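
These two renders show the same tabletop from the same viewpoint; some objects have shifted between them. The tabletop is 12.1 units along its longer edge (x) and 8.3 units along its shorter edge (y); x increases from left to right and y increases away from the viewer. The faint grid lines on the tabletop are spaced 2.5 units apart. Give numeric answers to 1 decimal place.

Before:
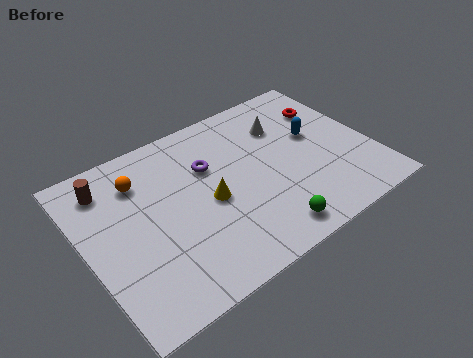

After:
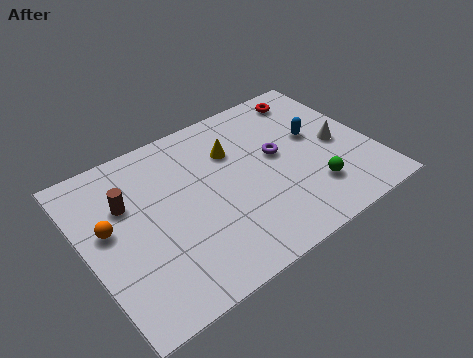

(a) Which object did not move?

the blue capsule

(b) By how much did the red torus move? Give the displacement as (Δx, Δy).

(-0.6, 1.1)

The red torus was at about (10.8, 6.0) and moved to about (10.2, 7.1).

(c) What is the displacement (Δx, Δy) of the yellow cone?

(1.4, 2.0)

The yellow cone was at about (5.1, 3.8) and moved to about (6.5, 5.8).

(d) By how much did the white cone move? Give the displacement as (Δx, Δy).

(1.9, -2.1)

The white cone was at about (8.8, 6.0) and moved to about (10.7, 3.9).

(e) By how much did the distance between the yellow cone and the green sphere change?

+1.3

They were about 3.3 units apart before and 4.6 after — 1.3 units further apart.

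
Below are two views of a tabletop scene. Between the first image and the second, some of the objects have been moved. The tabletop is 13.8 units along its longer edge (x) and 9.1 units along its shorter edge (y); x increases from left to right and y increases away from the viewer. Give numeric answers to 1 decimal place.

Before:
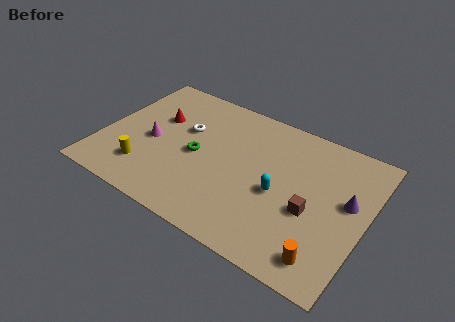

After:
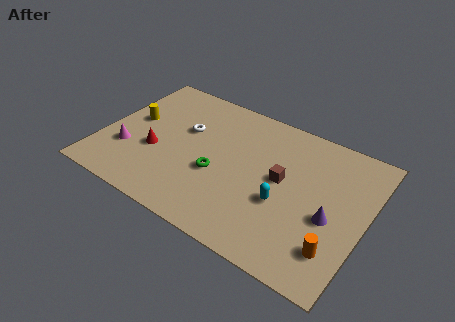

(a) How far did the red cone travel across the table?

2.3

From (2.6, 5.8) to (2.9, 3.5), the red cone covered √(0.3² + 2.3²) ≈ 2.3 units.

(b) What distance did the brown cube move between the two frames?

2.1

From (11.1, 3.7) to (9.4, 4.9), the brown cube covered √(1.7² + 1.2²) ≈ 2.1 units.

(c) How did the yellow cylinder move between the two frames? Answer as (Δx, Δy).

(-1.2, 3.0)

From the two frames, the yellow cylinder sits at roughly (2.6, 2.1) before and (1.4, 5.1) after.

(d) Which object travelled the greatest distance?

the yellow cylinder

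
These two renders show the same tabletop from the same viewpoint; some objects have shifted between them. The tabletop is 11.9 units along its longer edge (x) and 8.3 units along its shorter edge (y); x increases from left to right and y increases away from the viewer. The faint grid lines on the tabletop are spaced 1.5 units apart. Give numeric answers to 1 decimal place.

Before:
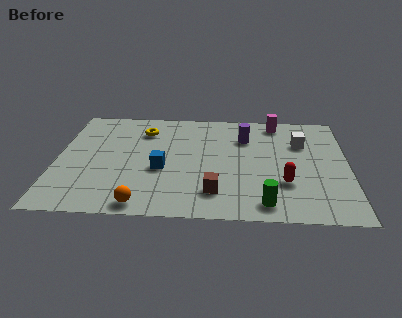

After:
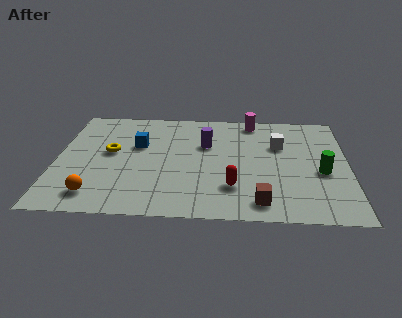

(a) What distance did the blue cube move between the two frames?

2.1

The blue cube was near (4.3, 3.4) before and (3.3, 5.2) after, so it travelled √(1.0² + 1.8²) ≈ 2.1 units.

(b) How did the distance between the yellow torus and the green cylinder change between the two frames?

+1.4

Before: roughly 7.3 units apart; after: 8.7. That's 1.4 units further apart.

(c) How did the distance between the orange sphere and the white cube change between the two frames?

+0.4

They were about 8.1 units apart before and 8.5 after — 0.4 units further apart.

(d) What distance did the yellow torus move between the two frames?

2.2

From (3.5, 6.4) to (2.2, 4.6), the yellow torus covered √(1.3² + 1.8²) ≈ 2.2 units.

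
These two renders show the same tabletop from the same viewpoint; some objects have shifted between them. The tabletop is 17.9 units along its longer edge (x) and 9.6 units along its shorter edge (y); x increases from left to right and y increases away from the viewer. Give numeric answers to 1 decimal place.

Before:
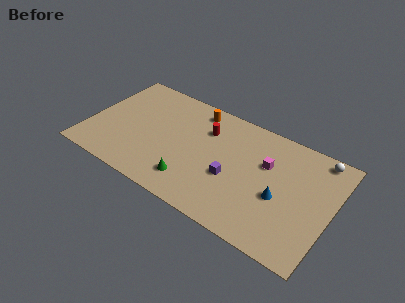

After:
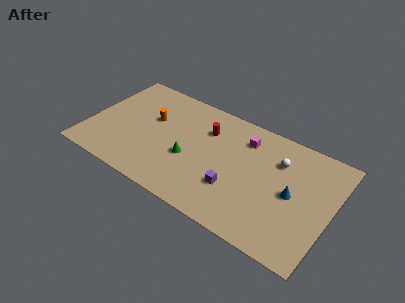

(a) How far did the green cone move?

1.9

The green cone was near (8.1, 2.0) before and (7.6, 3.8) after, so it travelled √(0.5² + 1.8²) ≈ 1.9 units.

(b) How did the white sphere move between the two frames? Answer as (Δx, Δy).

(-2.7, -1.7)

The white sphere started near (16.5, 8.6) and ended near (13.8, 6.9).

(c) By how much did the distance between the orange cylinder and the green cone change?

-2.5

Before: roughly 6.3 units apart; after: 3.8. That's 2.5 units closer together.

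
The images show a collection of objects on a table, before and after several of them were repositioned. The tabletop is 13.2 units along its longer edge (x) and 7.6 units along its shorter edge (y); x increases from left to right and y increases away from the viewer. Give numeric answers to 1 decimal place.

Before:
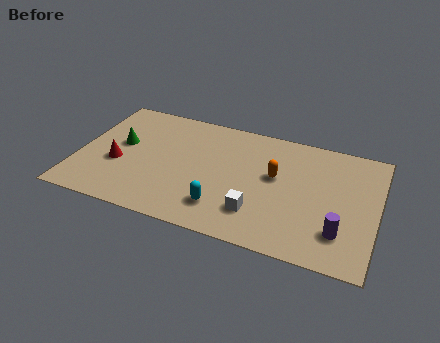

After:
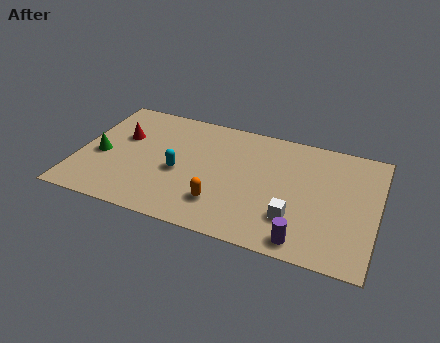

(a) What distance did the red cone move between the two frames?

1.8

From (1.8, 3.0) to (1.8, 4.8), the red cone covered √(0.0² + 1.8²) ≈ 1.8 units.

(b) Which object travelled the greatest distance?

the orange capsule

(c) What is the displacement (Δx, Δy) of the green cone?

(-0.8, -1.0)

The green cone was at about (1.8, 4.3) and moved to about (1.0, 3.3).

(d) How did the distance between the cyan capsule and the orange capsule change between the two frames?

-1.0

Before: roughly 3.4 units apart; after: 2.4. That's 1.0 units closer together.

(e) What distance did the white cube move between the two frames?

1.6

The white cube moved from about (8.1, 1.9) to (9.7, 2.1), a distance of √(1.6² + 0.2²) ≈ 1.6.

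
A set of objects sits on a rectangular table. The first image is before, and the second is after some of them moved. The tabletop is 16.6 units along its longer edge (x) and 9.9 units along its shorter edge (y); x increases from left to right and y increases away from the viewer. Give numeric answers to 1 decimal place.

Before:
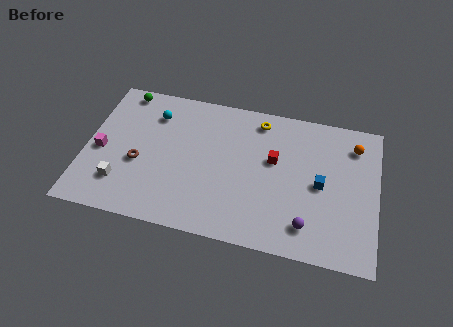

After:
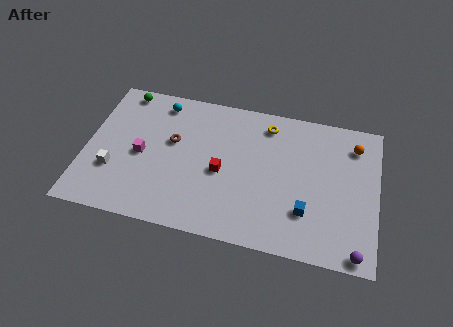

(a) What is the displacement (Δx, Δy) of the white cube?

(-0.5, 0.8)

The white cube started near (2.2, 2.4) and ended near (1.7, 3.2).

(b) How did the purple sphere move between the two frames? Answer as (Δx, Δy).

(2.8, -1.1)

The purple sphere started near (12.8, 1.9) and ended near (15.6, 0.8).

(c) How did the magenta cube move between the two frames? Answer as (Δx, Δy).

(2.3, 0.2)

From the two frames, the magenta cube sits at roughly (0.9, 4.4) before and (3.2, 4.6) after.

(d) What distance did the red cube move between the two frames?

3.3

The red cube moved from about (10.7, 5.9) to (7.8, 4.4), a distance of √(2.9² + 1.5²) ≈ 3.3.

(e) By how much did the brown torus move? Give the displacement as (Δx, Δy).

(1.8, 1.9)

The brown torus started near (3.1, 4.0) and ended near (4.9, 5.9).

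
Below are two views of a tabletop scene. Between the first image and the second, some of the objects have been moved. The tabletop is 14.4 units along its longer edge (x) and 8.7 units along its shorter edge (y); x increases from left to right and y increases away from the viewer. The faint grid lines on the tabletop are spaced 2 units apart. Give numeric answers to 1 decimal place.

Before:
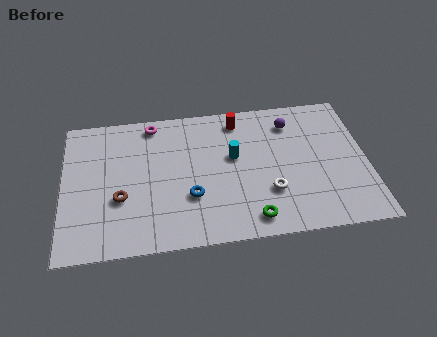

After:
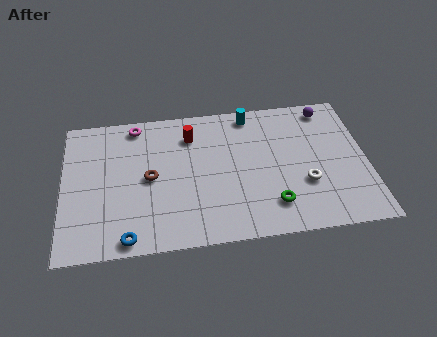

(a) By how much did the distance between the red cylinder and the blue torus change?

+1.6

Before: roughly 5.1 units apart; after: 6.7. That's 1.6 units further apart.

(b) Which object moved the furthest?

the blue torus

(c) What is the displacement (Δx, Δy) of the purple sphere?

(1.8, 0.7)

From the two frames, the purple sphere sits at roughly (10.9, 6.9) before and (12.7, 7.6) after.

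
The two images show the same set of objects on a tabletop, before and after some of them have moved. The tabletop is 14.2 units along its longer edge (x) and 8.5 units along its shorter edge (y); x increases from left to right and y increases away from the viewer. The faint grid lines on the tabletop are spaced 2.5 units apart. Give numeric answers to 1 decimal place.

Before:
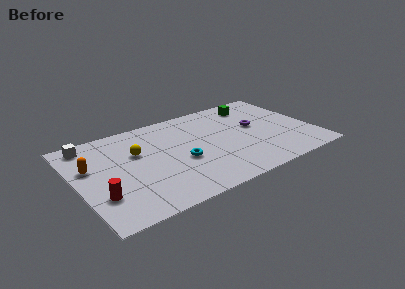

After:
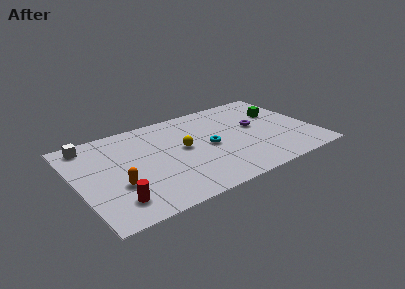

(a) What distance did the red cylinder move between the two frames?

1.1

The red cylinder moved from about (1.1, 2.5) to (1.9, 1.7), a distance of √(0.8² + 0.8²) ≈ 1.1.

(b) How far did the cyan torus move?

1.9

The cyan torus moved from about (6.1, 3.5) to (7.9, 4.1), a distance of √(1.8² + 0.6²) ≈ 1.9.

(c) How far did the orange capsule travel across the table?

2.6

The orange capsule moved from about (0.9, 5.3) to (2.2, 3.0), a distance of √(1.3² + 2.3²) ≈ 2.6.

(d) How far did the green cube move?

1.9

From (11.2, 7.0) to (12.5, 5.6), the green cube covered √(1.3² + 1.4²) ≈ 1.9 units.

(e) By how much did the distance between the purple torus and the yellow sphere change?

-2.7

The distance was about 7.2 in the first image and 4.5 in the second, so they moved 2.7 units closer together.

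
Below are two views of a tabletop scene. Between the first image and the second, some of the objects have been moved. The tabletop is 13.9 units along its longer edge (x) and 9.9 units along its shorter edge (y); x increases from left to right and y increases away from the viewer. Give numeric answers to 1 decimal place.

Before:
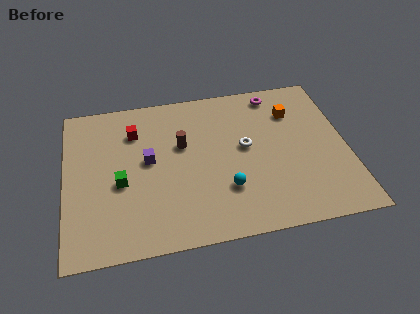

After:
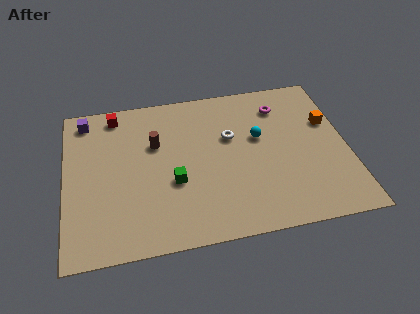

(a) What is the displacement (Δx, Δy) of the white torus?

(-0.7, 0.8)

From the two frames, the white torus sits at roughly (8.9, 5.4) before and (8.2, 6.2) after.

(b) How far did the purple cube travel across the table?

4.4

From (4.1, 5.4) to (1.1, 8.6), the purple cube covered √(3.0² + 3.2²) ≈ 4.4 units.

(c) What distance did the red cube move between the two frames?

1.6

The red cube was near (3.5, 7.4) before and (2.6, 8.7) after, so it travelled √(0.9² + 1.3²) ≈ 1.6 units.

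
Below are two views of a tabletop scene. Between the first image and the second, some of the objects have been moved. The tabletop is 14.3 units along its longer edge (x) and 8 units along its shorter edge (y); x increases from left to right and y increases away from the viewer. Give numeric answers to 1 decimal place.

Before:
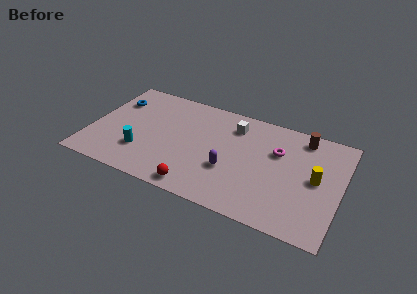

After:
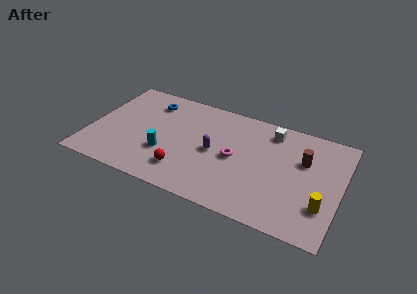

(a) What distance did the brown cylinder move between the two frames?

1.7

From (11.9, 6.9) to (12.1, 5.2), the brown cylinder covered √(0.2² + 1.7²) ≈ 1.7 units.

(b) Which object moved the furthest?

the magenta torus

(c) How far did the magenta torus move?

2.7

The magenta torus was near (10.6, 5.3) before and (8.3, 3.9) after, so it travelled √(2.3² + 1.4²) ≈ 2.7 units.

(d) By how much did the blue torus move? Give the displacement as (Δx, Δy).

(2.0, 0.6)

The blue torus was at about (1.1, 5.8) and moved to about (3.1, 6.4).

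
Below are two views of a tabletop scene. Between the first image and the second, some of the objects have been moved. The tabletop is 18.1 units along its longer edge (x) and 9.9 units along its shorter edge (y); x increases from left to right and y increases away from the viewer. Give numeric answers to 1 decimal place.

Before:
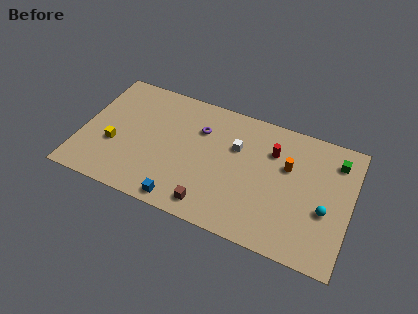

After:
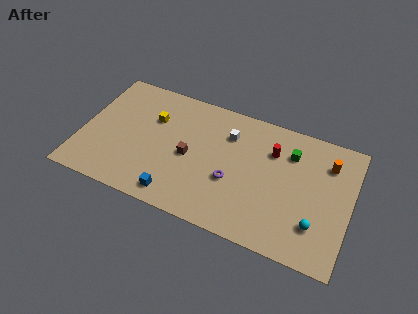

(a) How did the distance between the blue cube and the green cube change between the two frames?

-2.5

They were about 11.9 units apart before and 9.4 after — 2.5 units closer together.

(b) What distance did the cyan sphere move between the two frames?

1.4

The cyan sphere moved from about (16.5, 3.9) to (16.0, 2.6), a distance of √(0.5² + 1.3²) ≈ 1.4.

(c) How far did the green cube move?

3.0

The green cube was near (16.9, 7.9) before and (13.9, 7.4) after, so it travelled √(3.0² + 0.5²) ≈ 3.0 units.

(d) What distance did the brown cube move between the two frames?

3.7

The brown cube was near (9.1, 1.4) before and (7.3, 4.6) after, so it travelled √(1.8² + 3.2²) ≈ 3.7 units.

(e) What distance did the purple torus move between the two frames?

4.1

The purple torus was near (7.8, 7.0) before and (10.3, 3.8) after, so it travelled √(2.5² + 3.2²) ≈ 4.1 units.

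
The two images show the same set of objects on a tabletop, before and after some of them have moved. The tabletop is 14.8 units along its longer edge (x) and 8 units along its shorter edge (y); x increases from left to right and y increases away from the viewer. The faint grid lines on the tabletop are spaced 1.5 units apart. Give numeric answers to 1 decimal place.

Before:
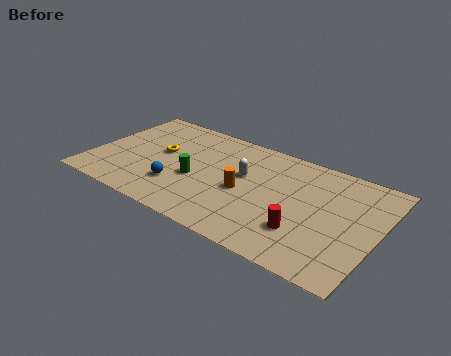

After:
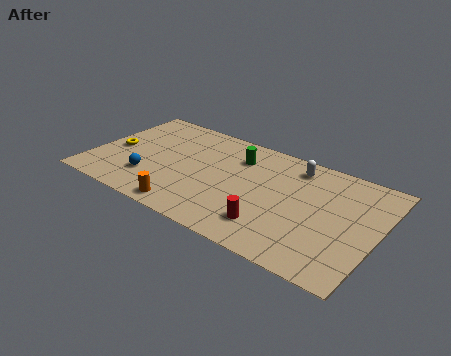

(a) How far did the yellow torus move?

2.4

The yellow torus moved from about (3.4, 4.5) to (1.1, 3.7), a distance of √(2.3² + 0.8²) ≈ 2.4.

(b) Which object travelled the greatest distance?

the orange cylinder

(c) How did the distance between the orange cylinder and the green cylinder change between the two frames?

+2.9

The distance was about 2.5 in the first image and 5.4 in the second, so they moved 2.9 units further apart.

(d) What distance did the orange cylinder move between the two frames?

3.7

The orange cylinder was near (8.0, 3.6) before and (5.5, 0.9) after, so it travelled √(2.5² + 2.7²) ≈ 3.7 units.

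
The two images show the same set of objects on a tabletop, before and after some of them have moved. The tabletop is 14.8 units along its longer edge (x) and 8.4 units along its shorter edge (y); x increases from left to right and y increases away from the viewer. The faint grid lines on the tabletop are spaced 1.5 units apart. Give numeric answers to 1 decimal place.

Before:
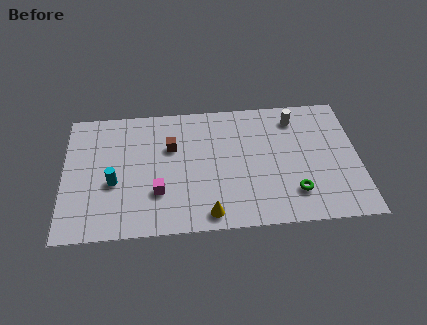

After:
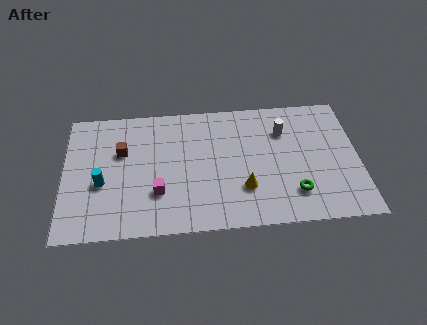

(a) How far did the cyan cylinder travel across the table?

0.6

From (2.5, 3.4) to (1.9, 3.4), the cyan cylinder covered √(0.6² + 0.0²) ≈ 0.6 units.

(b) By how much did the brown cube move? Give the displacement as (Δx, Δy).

(-2.5, -0.1)

From the two frames, the brown cube sits at roughly (5.4, 5.5) before and (2.9, 5.4) after.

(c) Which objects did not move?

the magenta cube and the green torus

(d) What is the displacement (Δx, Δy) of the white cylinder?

(-0.6, -0.8)

From the two frames, the white cylinder sits at roughly (11.7, 6.9) before and (11.1, 6.1) after.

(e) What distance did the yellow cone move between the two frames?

2.3

From (7.2, 1.0) to (9.0, 2.5), the yellow cone covered √(1.8² + 1.5²) ≈ 2.3 units.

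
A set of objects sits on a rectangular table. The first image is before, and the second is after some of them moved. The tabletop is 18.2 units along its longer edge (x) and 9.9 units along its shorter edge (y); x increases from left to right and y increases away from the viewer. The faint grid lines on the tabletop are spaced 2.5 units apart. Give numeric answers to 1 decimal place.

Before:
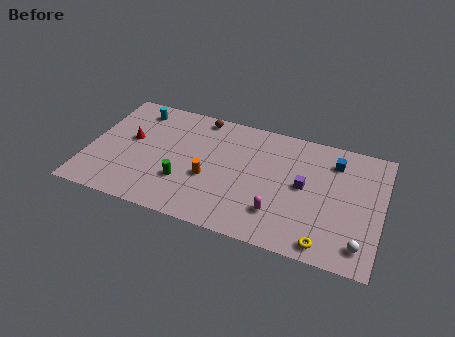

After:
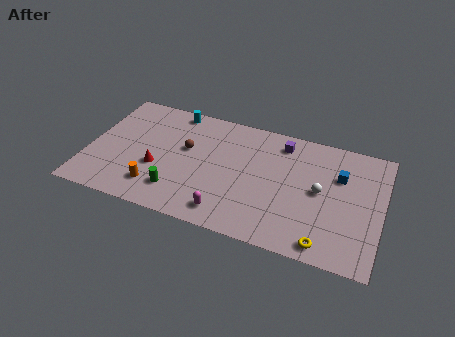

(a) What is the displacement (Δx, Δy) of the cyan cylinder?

(2.3, 0.6)

The cyan cylinder was at about (2.6, 8.3) and moved to about (4.9, 8.9).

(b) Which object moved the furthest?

the white sphere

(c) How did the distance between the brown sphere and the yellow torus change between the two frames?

-1.3

The distance was about 11.5 in the first image and 10.2 in the second, so they moved 1.3 units closer together.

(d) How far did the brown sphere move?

3.1

The brown sphere moved from about (6.6, 8.9) to (6.0, 5.9), a distance of √(0.6² + 3.0²) ≈ 3.1.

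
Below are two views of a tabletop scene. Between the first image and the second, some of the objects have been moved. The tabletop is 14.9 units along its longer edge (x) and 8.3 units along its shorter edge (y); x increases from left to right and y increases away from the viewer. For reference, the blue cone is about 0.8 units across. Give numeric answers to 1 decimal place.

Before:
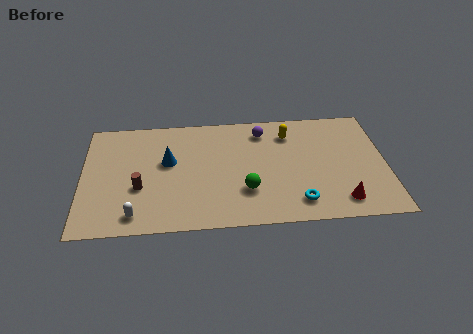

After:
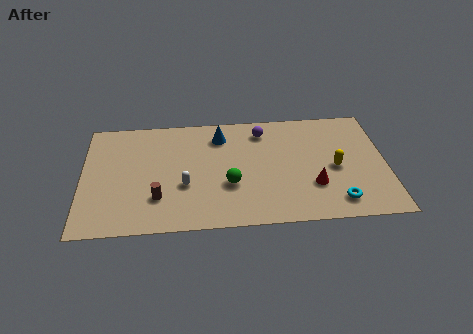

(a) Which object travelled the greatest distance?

the yellow capsule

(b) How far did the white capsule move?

3.1

The white capsule was near (2.6, 1.2) before and (5.0, 3.1) after, so it travelled √(2.4² + 1.9²) ≈ 3.1 units.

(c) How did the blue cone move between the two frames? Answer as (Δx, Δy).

(2.6, 1.7)

The blue cone was at about (4.2, 4.9) and moved to about (6.8, 6.6).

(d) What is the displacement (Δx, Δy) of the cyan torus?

(1.9, -0.1)

The cyan torus started near (10.5, 1.5) and ended near (12.4, 1.4).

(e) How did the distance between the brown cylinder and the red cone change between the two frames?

-2.3

Before: roughly 9.9 units apart; after: 7.6. That's 2.3 units closer together.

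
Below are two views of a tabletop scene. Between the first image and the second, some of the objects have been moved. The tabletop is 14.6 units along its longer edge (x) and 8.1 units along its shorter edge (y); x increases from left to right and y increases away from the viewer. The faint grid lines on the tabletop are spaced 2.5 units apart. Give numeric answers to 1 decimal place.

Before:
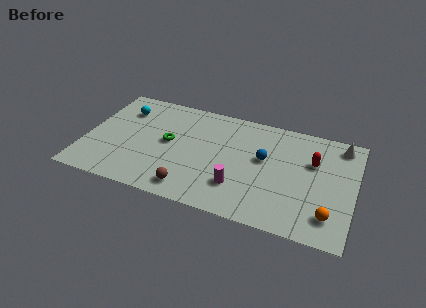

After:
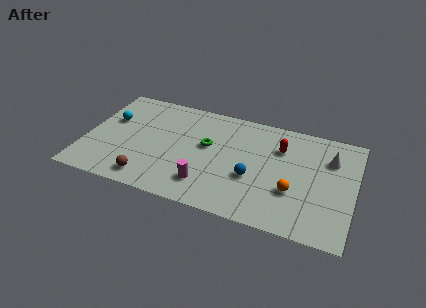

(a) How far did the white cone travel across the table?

1.3

The white cone was near (13.7, 7.0) before and (13.2, 5.8) after, so it travelled √(0.5² + 1.2²) ≈ 1.3 units.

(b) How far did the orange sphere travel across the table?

2.3

The orange sphere was near (13.4, 1.7) before and (11.4, 2.8) after, so it travelled √(2.0² + 1.1²) ≈ 2.3 units.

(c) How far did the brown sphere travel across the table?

2.3

The brown sphere moved from about (6.0, 1.2) to (3.7, 1.2), a distance of √(2.3² + 0.0²) ≈ 2.3.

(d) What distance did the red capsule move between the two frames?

1.9

The red capsule was near (12.3, 5.3) before and (10.5, 5.8) after, so it travelled √(1.8² + 0.5²) ≈ 1.9 units.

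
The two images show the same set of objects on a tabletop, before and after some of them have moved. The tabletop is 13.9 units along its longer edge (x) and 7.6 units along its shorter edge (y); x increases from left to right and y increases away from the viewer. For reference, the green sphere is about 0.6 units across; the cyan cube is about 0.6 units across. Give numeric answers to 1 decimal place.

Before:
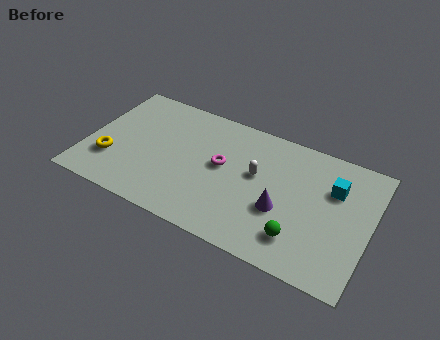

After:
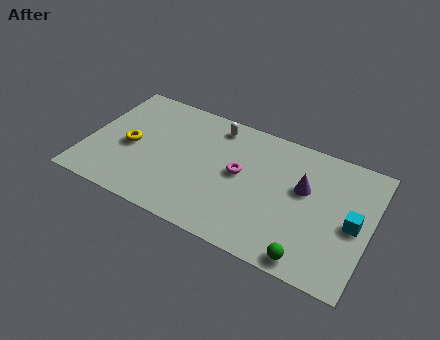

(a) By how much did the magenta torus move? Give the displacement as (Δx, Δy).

(0.9, -0.1)

The magenta torus started near (6.6, 4.2) and ended near (7.5, 4.1).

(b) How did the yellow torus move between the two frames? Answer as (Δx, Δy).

(0.8, 1.2)

From the two frames, the yellow torus sits at roughly (1.3, 2.3) before and (2.1, 3.5) after.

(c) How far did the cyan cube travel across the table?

1.9

The cyan cube moved from about (12.0, 5.2) to (13.1, 3.6), a distance of √(1.1² + 1.6²) ≈ 1.9.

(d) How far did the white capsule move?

3.1

The white capsule moved from about (8.3, 4.4) to (6.0, 6.5), a distance of √(2.3² + 2.1²) ≈ 3.1.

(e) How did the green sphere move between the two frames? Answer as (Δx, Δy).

(0.6, -0.9)

The green sphere was at about (10.7, 1.7) and moved to about (11.3, 0.8).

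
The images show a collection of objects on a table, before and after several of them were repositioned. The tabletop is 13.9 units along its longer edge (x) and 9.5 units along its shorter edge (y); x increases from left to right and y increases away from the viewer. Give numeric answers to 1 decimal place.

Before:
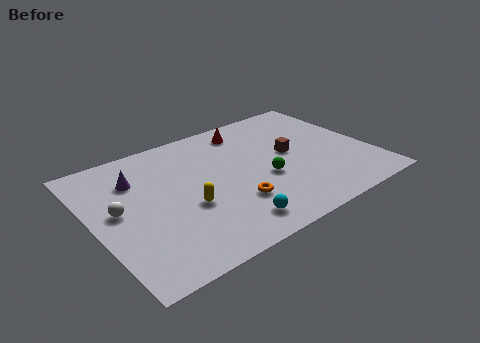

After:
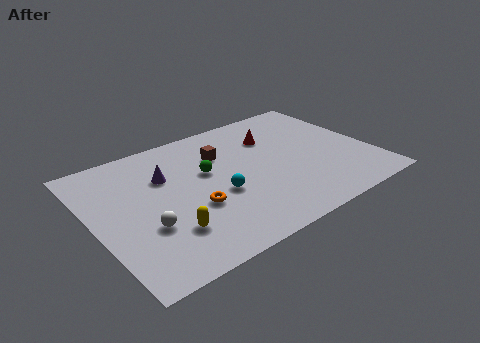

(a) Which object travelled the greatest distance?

the brown cube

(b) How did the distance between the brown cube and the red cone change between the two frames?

-0.7

They were about 3.4 units apart before and 2.7 after — 0.7 units closer together.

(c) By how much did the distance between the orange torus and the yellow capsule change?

-0.6

The distance was about 2.4 in the first image and 1.8 in the second, so they moved 0.6 units closer together.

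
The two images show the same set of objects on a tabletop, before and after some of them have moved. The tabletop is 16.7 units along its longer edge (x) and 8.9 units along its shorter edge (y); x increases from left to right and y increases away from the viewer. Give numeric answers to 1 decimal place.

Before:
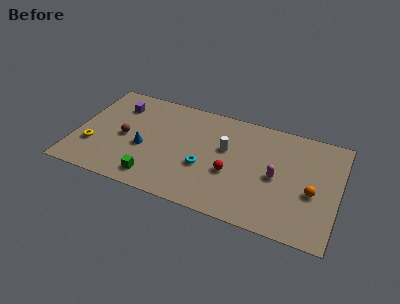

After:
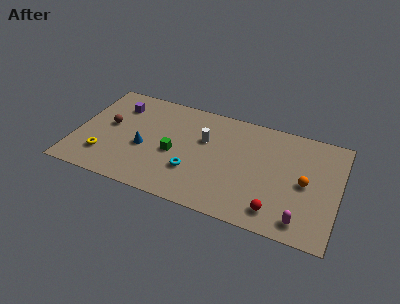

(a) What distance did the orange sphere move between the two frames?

0.8

The orange sphere moved from about (15.1, 3.7) to (14.6, 4.3), a distance of √(0.5² + 0.6²) ≈ 0.8.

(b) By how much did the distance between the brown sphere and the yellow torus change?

+0.3

They were about 2.4 units apart before and 2.7 after — 0.3 units further apart.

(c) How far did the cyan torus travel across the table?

0.9

From (8.3, 3.4) to (7.6, 2.8), the cyan torus covered √(0.7² + 0.6²) ≈ 0.9 units.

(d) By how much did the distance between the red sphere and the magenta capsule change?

-1.3

They were about 2.9 units apart before and 1.6 after — 1.3 units closer together.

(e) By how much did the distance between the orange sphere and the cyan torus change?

+0.4

Before: roughly 6.8 units apart; after: 7.2. That's 0.4 units further apart.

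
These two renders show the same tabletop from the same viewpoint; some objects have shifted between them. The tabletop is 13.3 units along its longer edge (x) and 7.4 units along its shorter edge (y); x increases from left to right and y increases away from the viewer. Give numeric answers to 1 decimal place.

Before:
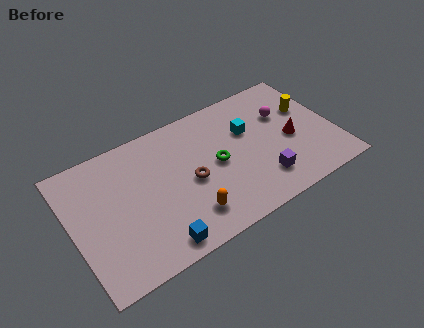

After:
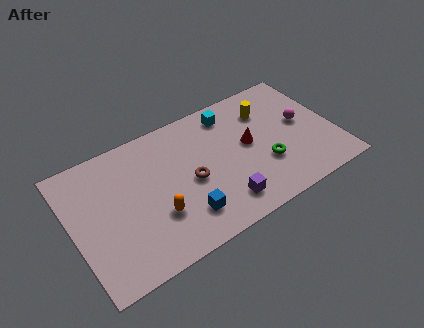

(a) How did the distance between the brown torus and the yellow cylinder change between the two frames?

-1.6

Before: roughly 6.4 units apart; after: 4.8. That's 1.6 units closer together.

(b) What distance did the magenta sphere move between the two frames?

1.2

The magenta sphere was near (11.0, 4.9) before and (11.8, 4.0) after, so it travelled √(0.8² + 0.9²) ≈ 1.2 units.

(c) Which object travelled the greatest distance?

the green torus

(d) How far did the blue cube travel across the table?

1.7

The blue cube moved from about (3.8, 0.9) to (5.3, 1.7), a distance of √(1.5² + 0.8²) ≈ 1.7.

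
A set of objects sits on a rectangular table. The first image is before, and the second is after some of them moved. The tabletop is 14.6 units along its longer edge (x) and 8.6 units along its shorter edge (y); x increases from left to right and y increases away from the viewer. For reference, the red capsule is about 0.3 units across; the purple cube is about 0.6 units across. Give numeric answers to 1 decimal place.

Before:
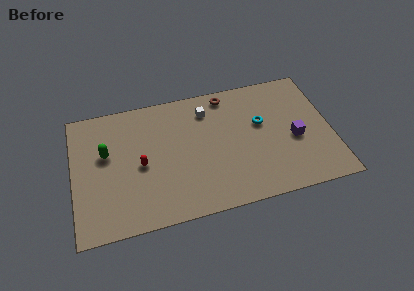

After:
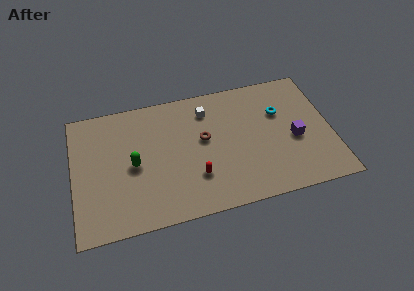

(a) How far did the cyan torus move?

1.2

From (10.7, 5.2) to (11.8, 5.7), the cyan torus covered √(1.1² + 0.5²) ≈ 1.2 units.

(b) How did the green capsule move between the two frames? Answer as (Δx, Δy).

(1.5, -1.1)

The green capsule started near (1.9, 5.2) and ended near (3.4, 4.1).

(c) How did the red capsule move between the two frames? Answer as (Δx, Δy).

(3.0, -1.5)

The red capsule started near (3.8, 4.0) and ended near (6.8, 2.5).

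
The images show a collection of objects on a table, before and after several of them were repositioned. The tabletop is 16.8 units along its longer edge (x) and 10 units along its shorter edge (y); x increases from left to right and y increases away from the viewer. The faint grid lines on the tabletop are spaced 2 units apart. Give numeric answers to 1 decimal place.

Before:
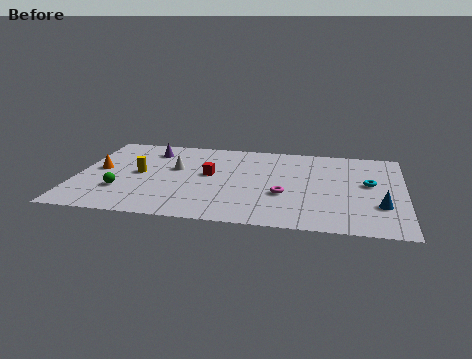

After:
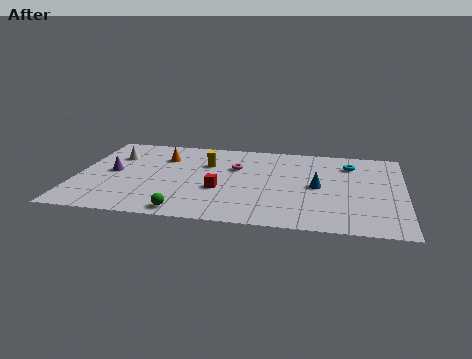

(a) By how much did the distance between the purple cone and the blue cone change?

-2.4

The distance was about 13.0 in the first image and 10.6 in the second, so they moved 2.4 units closer together.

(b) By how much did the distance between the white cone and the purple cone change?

-0.4

Before: roughly 2.4 units apart; after: 2.0. That's 0.4 units closer together.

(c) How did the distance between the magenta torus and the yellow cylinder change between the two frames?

-6.1

Before: roughly 7.6 units apart; after: 1.5. That's 6.1 units closer together.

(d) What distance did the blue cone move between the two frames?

3.7

From (15.6, 3.1) to (12.4, 4.9), the blue cone covered √(3.2² + 1.8²) ≈ 3.7 units.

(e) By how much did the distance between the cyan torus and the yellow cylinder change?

-4.3

The distance was about 11.8 in the first image and 7.5 in the second, so they moved 4.3 units closer together.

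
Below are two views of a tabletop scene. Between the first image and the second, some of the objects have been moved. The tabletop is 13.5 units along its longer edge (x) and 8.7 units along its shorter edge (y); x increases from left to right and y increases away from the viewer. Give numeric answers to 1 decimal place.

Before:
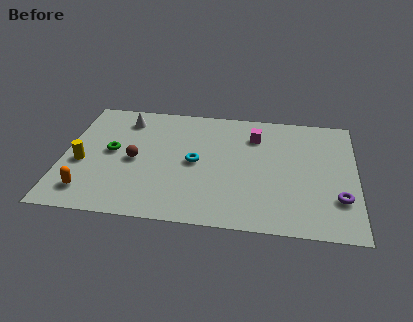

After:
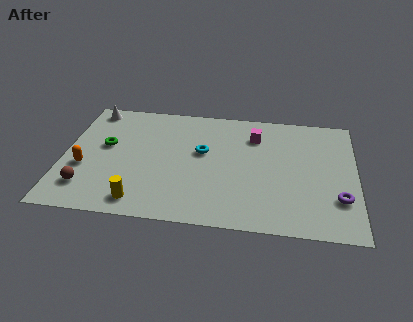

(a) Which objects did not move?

the magenta cube and the purple torus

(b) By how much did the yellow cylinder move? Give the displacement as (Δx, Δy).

(2.8, -2.4)

The yellow cylinder was at about (0.9, 3.6) and moved to about (3.7, 1.2).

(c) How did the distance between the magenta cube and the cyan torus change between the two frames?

-0.7

The distance was about 3.5 in the first image and 2.8 in the second, so they moved 0.7 units closer together.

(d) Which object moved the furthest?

the yellow cylinder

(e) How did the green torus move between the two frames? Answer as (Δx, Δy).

(-0.3, 0.4)

The green torus was at about (2.2, 4.6) and moved to about (1.9, 5.0).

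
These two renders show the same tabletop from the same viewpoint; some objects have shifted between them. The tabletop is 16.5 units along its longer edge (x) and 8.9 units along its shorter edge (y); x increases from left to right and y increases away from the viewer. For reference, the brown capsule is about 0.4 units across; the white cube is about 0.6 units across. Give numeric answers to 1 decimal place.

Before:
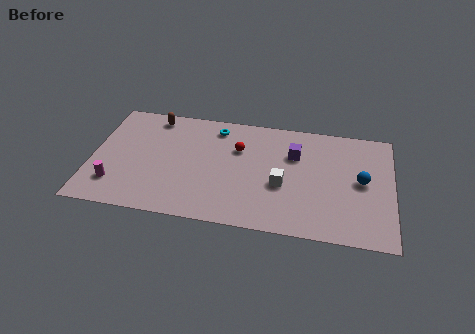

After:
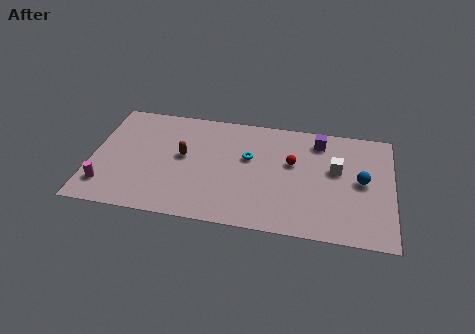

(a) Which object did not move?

the blue sphere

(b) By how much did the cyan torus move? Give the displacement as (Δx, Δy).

(1.9, -2.1)

The cyan torus was at about (6.7, 7.5) and moved to about (8.6, 5.4).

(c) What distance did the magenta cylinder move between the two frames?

0.5

The magenta cylinder moved from about (1.4, 2.1) to (0.9, 1.9), a distance of √(0.5² + 0.2²) ≈ 0.5.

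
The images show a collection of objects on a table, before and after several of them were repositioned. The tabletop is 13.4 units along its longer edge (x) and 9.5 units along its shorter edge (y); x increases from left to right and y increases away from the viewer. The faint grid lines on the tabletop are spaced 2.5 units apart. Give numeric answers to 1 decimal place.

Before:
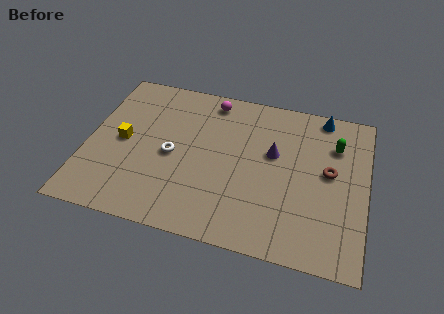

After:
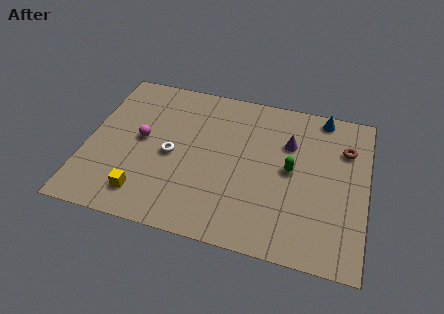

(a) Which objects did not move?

the white torus and the blue cone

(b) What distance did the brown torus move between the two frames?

1.7

The brown torus was near (11.6, 5.2) before and (12.3, 6.8) after, so it travelled √(0.7² + 1.6²) ≈ 1.7 units.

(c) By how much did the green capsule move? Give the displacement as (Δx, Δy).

(-2.0, -2.0)

From the two frames, the green capsule sits at roughly (11.8, 6.9) before and (9.8, 4.9) after.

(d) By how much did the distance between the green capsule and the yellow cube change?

-2.8

Before: roughly 10.3 units apart; after: 7.5. That's 2.8 units closer together.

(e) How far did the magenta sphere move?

4.5

The magenta sphere moved from about (5.7, 8.3) to (2.6, 5.0), a distance of √(3.1² + 3.3²) ≈ 4.5.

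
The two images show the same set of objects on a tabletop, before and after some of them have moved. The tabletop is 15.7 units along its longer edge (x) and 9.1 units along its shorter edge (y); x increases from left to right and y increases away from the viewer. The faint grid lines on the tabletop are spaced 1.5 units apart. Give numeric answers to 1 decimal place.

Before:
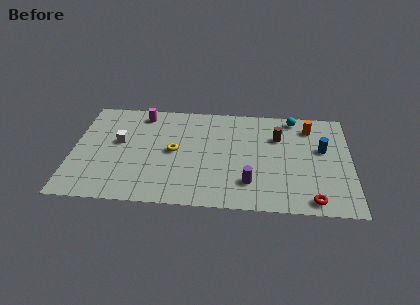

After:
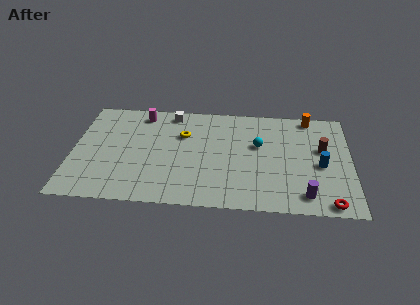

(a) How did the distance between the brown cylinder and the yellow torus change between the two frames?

+1.8

Before: roughly 6.1 units apart; after: 7.9. That's 1.8 units further apart.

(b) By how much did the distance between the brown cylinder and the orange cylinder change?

+0.8

They were about 2.1 units apart before and 2.9 after — 0.8 units further apart.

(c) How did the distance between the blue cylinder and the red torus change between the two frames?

-1.2

Before: roughly 4.4 units apart; after: 3.2. That's 1.2 units closer together.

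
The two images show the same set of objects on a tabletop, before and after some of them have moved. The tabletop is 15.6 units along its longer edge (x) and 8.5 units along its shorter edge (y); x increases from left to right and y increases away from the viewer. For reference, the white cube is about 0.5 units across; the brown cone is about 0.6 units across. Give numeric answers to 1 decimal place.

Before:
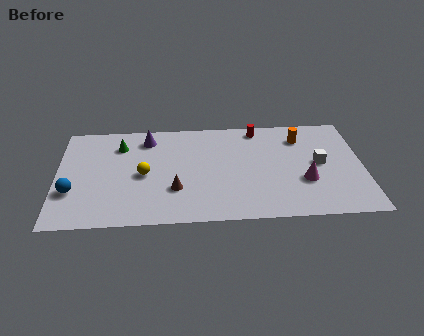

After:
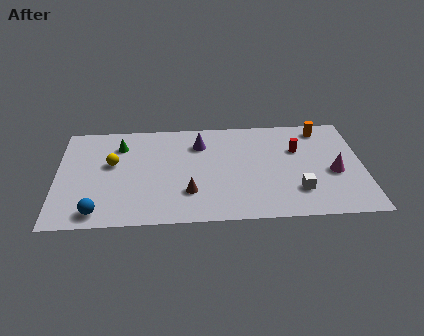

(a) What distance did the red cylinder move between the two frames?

2.8

The red cylinder moved from about (10.3, 7.5) to (12.3, 5.6), a distance of √(2.0² + 1.9²) ≈ 2.8.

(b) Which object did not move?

the green cone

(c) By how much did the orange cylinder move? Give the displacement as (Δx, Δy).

(1.1, 0.7)

The orange cylinder started near (12.5, 6.6) and ended near (13.6, 7.3).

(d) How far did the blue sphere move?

2.1

The blue sphere was near (0.8, 2.8) before and (2.1, 1.1) after, so it travelled √(1.3² + 1.7²) ≈ 2.1 units.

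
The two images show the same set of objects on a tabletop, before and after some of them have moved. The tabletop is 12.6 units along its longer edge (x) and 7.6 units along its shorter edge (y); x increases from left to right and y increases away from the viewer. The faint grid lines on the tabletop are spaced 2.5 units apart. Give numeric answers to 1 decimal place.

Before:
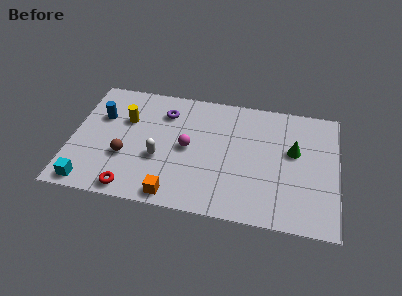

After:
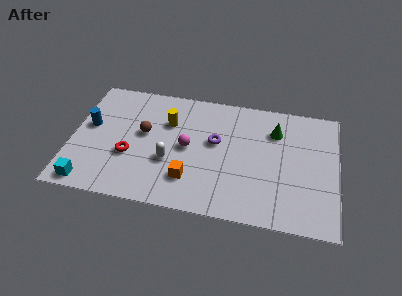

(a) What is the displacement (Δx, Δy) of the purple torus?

(2.5, -1.4)

The purple torus started near (4.3, 5.8) and ended near (6.8, 4.4).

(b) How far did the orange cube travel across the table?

1.3

The orange cube was near (5.0, 0.8) before and (5.7, 1.9) after, so it travelled √(0.7² + 1.1²) ≈ 1.3 units.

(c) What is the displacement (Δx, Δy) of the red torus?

(-0.2, 2.0)

From the two frames, the red torus sits at roughly (3.0, 0.8) before and (2.8, 2.8) after.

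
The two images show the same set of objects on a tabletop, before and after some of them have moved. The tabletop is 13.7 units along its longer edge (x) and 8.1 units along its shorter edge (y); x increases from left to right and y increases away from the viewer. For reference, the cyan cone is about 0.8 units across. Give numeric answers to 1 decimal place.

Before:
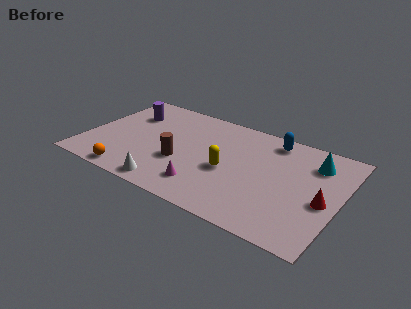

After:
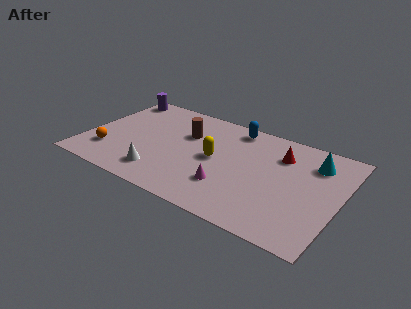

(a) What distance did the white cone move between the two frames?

0.9

The white cone was near (5.0, 0.9) before and (4.4, 1.6) after, so it travelled √(0.6² + 0.7²) ≈ 0.9 units.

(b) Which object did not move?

the cyan cone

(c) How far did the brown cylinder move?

2.4

The brown cylinder was near (5.3, 3.0) before and (5.2, 5.4) after, so it travelled √(0.1² + 2.4²) ≈ 2.4 units.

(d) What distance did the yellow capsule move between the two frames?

1.0

From (7.8, 3.5) to (7.0, 4.1), the yellow capsule covered √(0.8² + 0.6²) ≈ 1.0 units.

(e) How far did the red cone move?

3.6

The red cone moved from about (12.9, 3.5) to (10.3, 6.0), a distance of √(2.6² + 2.5²) ≈ 3.6.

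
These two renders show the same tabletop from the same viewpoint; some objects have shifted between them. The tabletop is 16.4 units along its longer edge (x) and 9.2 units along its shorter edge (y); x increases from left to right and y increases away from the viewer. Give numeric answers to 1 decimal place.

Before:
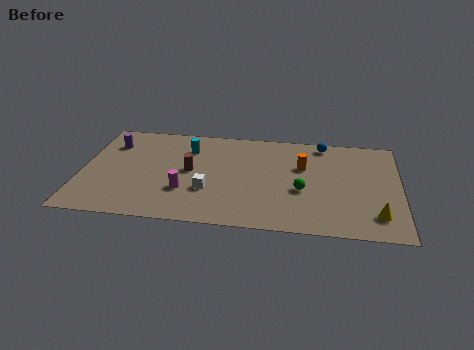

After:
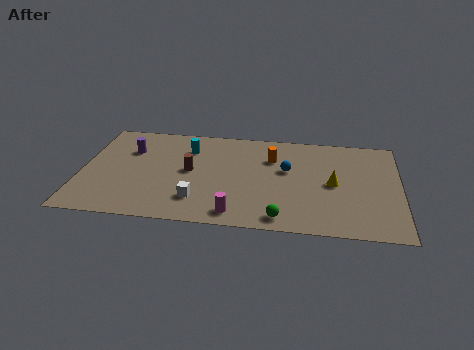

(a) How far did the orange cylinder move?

1.7

The orange cylinder moved from about (11.4, 5.9) to (9.8, 6.5), a distance of √(1.6² + 0.6²) ≈ 1.7.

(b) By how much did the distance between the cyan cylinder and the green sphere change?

+0.9

Before: roughly 6.8 units apart; after: 7.7. That's 0.9 units further apart.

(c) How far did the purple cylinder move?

1.1

From (1.4, 6.9) to (2.4, 6.4), the purple cylinder covered √(1.0² + 0.5²) ≈ 1.1 units.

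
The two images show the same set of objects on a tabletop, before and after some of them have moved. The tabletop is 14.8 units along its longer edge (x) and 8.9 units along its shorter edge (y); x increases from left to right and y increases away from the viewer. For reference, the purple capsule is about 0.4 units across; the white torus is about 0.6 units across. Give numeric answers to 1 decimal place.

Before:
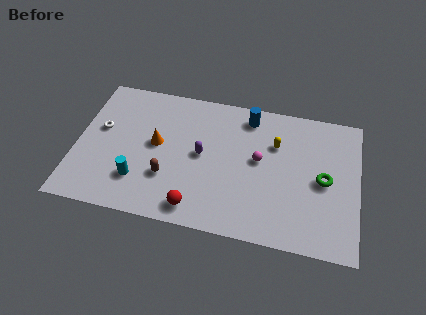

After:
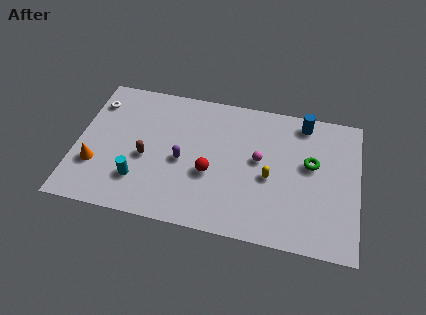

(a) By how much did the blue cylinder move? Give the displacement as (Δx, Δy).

(2.9, 0.2)

The blue cylinder was at about (8.9, 7.6) and moved to about (11.8, 7.8).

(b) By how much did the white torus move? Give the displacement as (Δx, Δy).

(-0.4, 1.7)

The white torus was at about (1.2, 5.2) and moved to about (0.8, 6.9).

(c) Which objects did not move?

the cyan cylinder and the magenta sphere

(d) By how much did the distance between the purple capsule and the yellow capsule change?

+0.5

Before: roughly 4.1 units apart; after: 4.6. That's 0.5 units further apart.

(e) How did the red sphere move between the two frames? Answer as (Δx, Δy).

(0.6, 2.3)

The red sphere was at about (6.5, 1.2) and moved to about (7.1, 3.5).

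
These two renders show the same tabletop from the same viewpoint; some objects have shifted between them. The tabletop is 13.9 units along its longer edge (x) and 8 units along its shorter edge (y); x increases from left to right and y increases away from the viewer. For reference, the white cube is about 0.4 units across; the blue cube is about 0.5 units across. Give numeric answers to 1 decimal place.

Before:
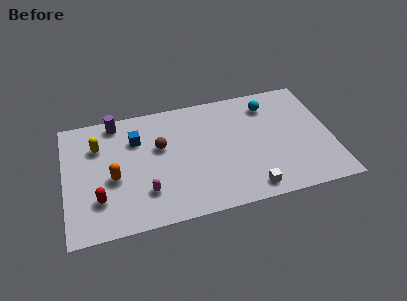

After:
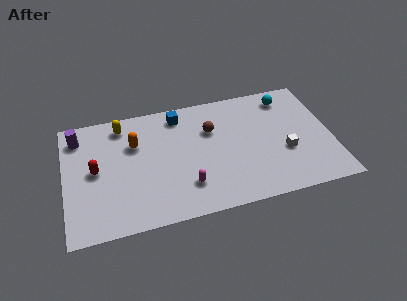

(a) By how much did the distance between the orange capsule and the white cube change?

+0.8

Before: roughly 7.3 units apart; after: 8.1. That's 0.8 units further apart.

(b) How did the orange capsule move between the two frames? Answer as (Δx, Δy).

(1.2, 2.0)

From the two frames, the orange capsule sits at roughly (2.5, 3.4) before and (3.7, 5.4) after.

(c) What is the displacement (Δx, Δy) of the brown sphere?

(2.7, 0.5)

The brown sphere was at about (5.0, 4.9) and moved to about (7.7, 5.4).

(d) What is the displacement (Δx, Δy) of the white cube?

(2.0, 2.0)

From the two frames, the white cube sits at roughly (9.4, 1.0) before and (11.4, 3.0) after.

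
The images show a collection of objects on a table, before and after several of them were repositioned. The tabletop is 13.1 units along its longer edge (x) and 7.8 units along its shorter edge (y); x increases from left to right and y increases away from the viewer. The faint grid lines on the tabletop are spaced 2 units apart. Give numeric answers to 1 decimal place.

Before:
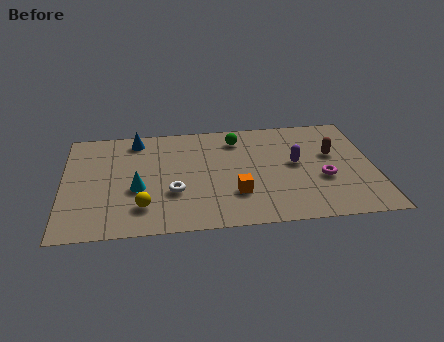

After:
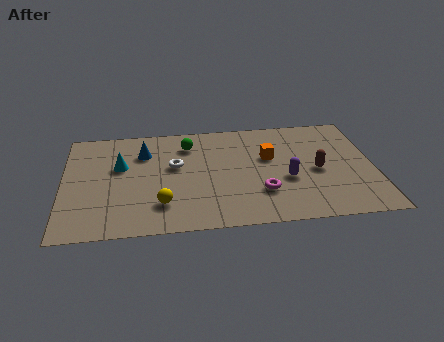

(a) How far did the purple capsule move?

1.2

From (9.8, 4.2) to (9.4, 3.1), the purple capsule covered √(0.4² + 1.1²) ≈ 1.2 units.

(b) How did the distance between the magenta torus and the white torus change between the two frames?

-2.0

The distance was about 6.3 in the first image and 4.3 in the second, so they moved 2.0 units closer together.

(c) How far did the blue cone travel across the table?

1.0

From (3.1, 6.7) to (3.4, 5.7), the blue cone covered √(0.3² + 1.0²) ≈ 1.0 units.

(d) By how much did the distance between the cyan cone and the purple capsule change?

+0.4

The distance was about 6.8 in the first image and 7.2 in the second, so they moved 0.4 units further apart.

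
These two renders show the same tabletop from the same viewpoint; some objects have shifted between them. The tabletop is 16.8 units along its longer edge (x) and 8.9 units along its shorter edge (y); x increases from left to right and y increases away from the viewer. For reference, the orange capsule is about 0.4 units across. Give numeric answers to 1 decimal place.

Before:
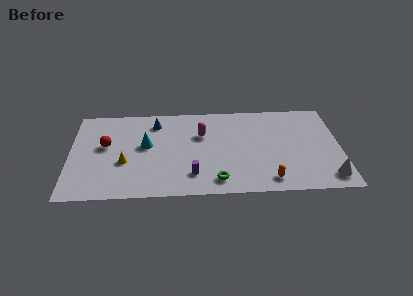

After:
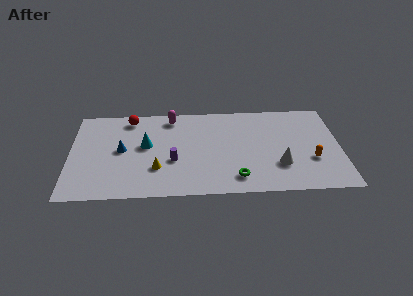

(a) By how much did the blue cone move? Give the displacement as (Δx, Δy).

(-2.1, -2.6)

From the two frames, the blue cone sits at roughly (5.3, 7.2) before and (3.2, 4.6) after.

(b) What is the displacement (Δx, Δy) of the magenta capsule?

(-1.9, 1.8)

The magenta capsule started near (8.2, 5.9) and ended near (6.3, 7.7).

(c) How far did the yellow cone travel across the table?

2.1

The yellow cone moved from about (3.4, 3.4) to (5.4, 2.7), a distance of √(2.0² + 0.7²) ≈ 2.1.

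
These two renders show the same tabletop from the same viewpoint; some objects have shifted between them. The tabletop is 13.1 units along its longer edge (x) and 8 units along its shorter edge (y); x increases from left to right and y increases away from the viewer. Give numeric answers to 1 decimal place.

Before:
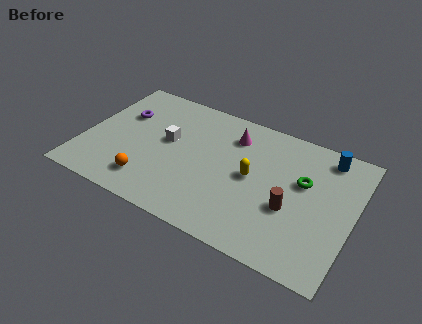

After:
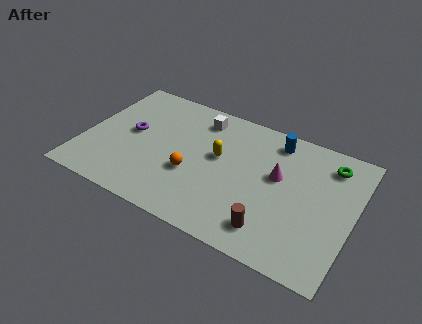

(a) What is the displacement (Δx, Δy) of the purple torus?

(0.6, -1.0)

From the two frames, the purple torus sits at roughly (1.6, 5.3) before and (2.2, 4.3) after.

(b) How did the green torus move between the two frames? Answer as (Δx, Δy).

(1.1, 1.6)

The green torus started near (10.6, 4.9) and ended near (11.7, 6.5).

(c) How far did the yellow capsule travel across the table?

1.8

From (8.2, 4.1) to (6.5, 4.6), the yellow capsule covered √(1.7² + 0.5²) ≈ 1.8 units.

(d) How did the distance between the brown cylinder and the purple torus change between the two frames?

-1.1

They were about 8.9 units apart before and 7.8 after — 1.1 units closer together.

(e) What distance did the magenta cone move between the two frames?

2.8

From (7.0, 6.2) to (9.4, 4.7), the magenta cone covered √(2.4² + 1.5²) ≈ 2.8 units.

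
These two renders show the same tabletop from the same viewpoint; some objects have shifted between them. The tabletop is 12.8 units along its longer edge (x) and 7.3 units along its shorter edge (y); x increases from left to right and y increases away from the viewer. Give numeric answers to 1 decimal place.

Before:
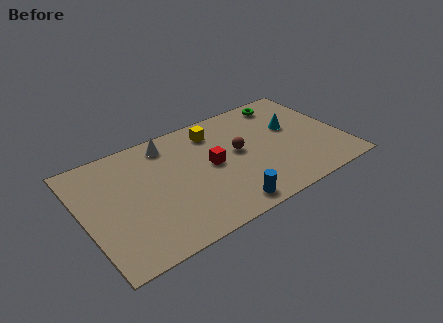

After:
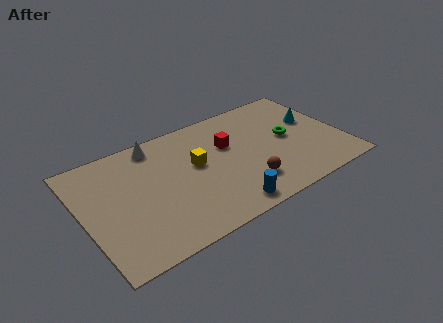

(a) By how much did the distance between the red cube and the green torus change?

-1.9

The distance was about 4.9 in the first image and 3.0 in the second, so they moved 1.9 units closer together.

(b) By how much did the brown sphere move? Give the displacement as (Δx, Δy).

(0.0, -2.2)

The brown sphere started near (7.7, 4.0) and ended near (7.7, 1.8).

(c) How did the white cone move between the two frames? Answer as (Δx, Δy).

(-0.6, 0.2)

The white cone was at about (4.5, 6.2) and moved to about (3.9, 6.4).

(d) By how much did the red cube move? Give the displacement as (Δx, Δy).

(1.0, 0.9)

From the two frames, the red cube sits at roughly (6.3, 3.8) before and (7.3, 4.7) after.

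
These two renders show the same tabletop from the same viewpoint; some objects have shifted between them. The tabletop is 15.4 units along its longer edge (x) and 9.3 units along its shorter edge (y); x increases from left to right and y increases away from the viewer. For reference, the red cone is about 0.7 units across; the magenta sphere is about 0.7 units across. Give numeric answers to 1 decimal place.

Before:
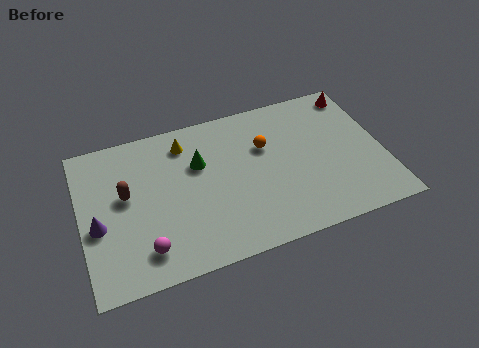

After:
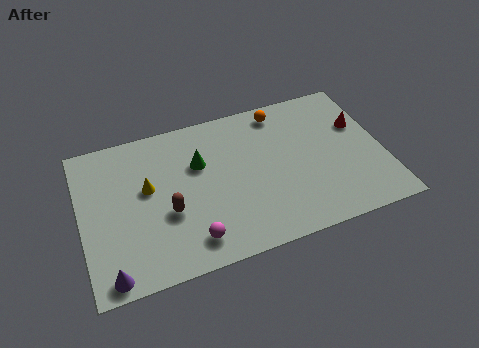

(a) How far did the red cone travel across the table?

2.1

The red cone was near (14.5, 8.1) before and (14.4, 6.0) after, so it travelled √(0.1² + 2.1²) ≈ 2.1 units.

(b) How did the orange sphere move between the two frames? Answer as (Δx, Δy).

(1.0, 2.0)

The orange sphere was at about (9.5, 6.1) and moved to about (10.5, 8.1).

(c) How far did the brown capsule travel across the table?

2.6

The brown capsule moved from about (2.3, 5.3) to (4.3, 3.6), a distance of √(2.0² + 1.7²) ≈ 2.6.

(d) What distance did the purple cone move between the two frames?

3.0

From (0.8, 3.9) to (1.2, 0.9), the purple cone covered √(0.4² + 3.0²) ≈ 3.0 units.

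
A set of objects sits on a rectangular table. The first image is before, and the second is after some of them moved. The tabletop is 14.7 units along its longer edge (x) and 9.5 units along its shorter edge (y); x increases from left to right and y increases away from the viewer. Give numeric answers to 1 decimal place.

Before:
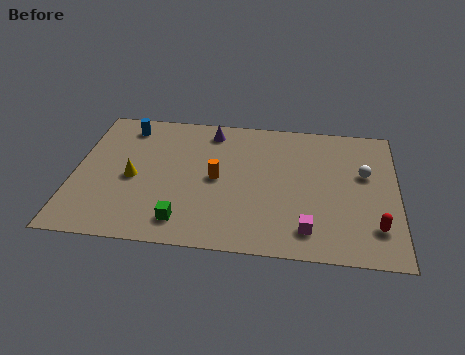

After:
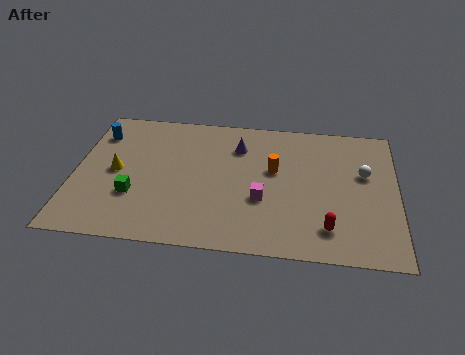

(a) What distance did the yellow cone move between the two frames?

0.9

The yellow cone was near (2.7, 4.3) before and (1.9, 4.7) after, so it travelled √(0.8² + 0.4²) ≈ 0.9 units.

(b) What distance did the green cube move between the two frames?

2.7

The green cube was near (5.1, 1.6) before and (2.8, 3.1) after, so it travelled √(2.3² + 1.5²) ≈ 2.7 units.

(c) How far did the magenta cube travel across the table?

2.8

From (10.7, 1.7) to (8.6, 3.5), the magenta cube covered √(2.1² + 1.8²) ≈ 2.8 units.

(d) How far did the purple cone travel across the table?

1.6

From (6.1, 8.1) to (7.4, 7.1), the purple cone covered √(1.3² + 1.0²) ≈ 1.6 units.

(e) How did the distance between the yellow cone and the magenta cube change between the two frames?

-1.6

Before: roughly 8.4 units apart; after: 6.8. That's 1.6 units closer together.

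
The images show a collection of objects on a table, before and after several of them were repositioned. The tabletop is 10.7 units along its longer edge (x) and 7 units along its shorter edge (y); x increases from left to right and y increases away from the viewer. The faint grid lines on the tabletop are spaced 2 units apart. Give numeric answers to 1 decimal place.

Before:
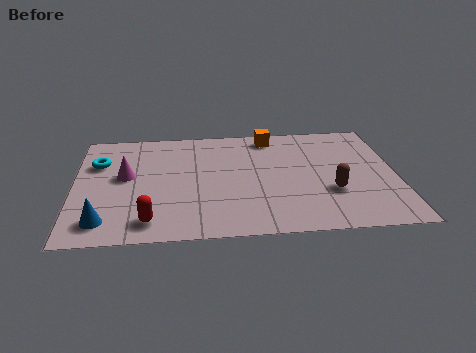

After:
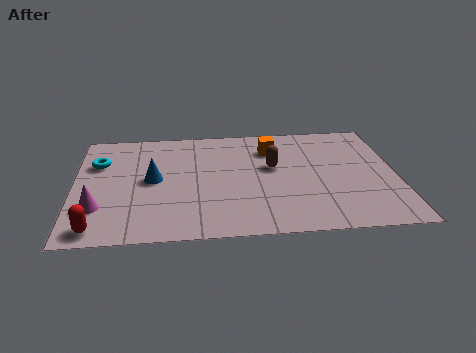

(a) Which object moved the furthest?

the blue cone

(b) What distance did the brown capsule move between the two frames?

2.5

From (8.5, 2.4) to (6.6, 4.1), the brown capsule covered √(1.9² + 1.7²) ≈ 2.5 units.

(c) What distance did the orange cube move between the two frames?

0.8

The orange cube moved from about (6.6, 6.1) to (6.6, 5.3), a distance of √(0.0² + 0.8²) ≈ 0.8.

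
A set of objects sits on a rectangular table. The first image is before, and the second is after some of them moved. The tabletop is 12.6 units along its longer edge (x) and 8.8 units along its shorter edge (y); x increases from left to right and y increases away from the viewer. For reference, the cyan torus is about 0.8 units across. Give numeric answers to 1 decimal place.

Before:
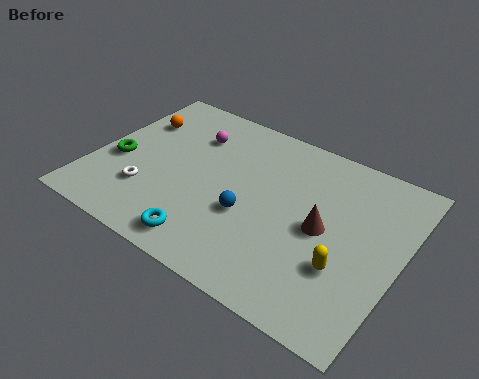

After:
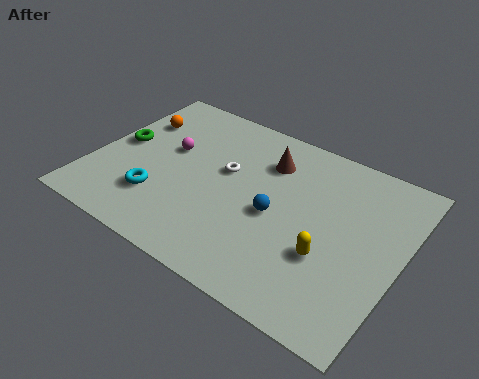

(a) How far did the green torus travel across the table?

1.0

The green torus moved from about (1.0, 3.6) to (0.9, 4.6), a distance of √(0.1² + 1.0²) ≈ 1.0.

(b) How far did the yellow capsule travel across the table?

0.7

From (10.6, 2.9) to (9.9, 3.1), the yellow capsule covered √(0.7² + 0.2²) ≈ 0.7 units.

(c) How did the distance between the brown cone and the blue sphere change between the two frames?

-0.3

They were about 3.0 units apart before and 2.7 after — 0.3 units closer together.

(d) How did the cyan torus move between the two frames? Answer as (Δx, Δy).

(-2.3, 1.2)

The cyan torus was at about (5.3, 1.2) and moved to about (3.0, 2.4).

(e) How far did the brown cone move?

3.5

From (9.5, 4.3) to (6.8, 6.6), the brown cone covered √(2.7² + 2.3²) ≈ 3.5 units.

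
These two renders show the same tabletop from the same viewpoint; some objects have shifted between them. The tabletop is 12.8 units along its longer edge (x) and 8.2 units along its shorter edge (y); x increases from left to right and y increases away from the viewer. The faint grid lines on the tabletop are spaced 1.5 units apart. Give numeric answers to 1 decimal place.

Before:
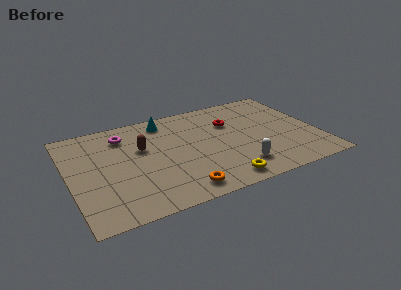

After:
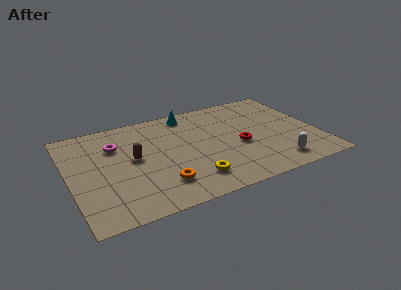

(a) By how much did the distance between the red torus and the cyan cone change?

+0.7

They were about 3.6 units apart before and 4.3 after — 0.7 units further apart.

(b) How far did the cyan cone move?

1.3

From (5.2, 7.0) to (6.5, 7.2), the cyan cone covered √(1.3² + 0.2²) ≈ 1.3 units.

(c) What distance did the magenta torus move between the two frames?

0.9

The magenta torus moved from about (3.0, 6.5) to (2.5, 5.8), a distance of √(0.5² + 0.7²) ≈ 0.9.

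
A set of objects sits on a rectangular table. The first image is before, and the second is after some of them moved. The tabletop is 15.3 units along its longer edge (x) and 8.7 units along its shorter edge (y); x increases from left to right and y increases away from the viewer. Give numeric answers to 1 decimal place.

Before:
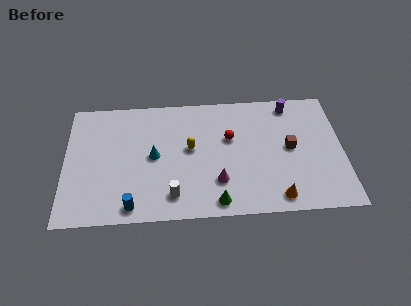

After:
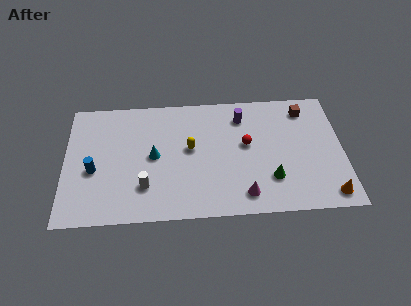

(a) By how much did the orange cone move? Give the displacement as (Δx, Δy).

(2.8, 0.0)

The orange cone was at about (11.6, 1.1) and moved to about (14.4, 1.1).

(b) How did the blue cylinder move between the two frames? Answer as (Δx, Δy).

(-2.1, 2.6)

From the two frames, the blue cylinder sits at roughly (3.7, 1.0) before and (1.6, 3.6) after.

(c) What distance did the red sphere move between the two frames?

1.0

The red sphere was near (9.1, 5.4) before and (10.0, 4.9) after, so it travelled √(0.9² + 0.5²) ≈ 1.0 units.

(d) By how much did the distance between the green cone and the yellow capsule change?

+1.0

Before: roughly 4.0 units apart; after: 5.0. That's 1.0 units further apart.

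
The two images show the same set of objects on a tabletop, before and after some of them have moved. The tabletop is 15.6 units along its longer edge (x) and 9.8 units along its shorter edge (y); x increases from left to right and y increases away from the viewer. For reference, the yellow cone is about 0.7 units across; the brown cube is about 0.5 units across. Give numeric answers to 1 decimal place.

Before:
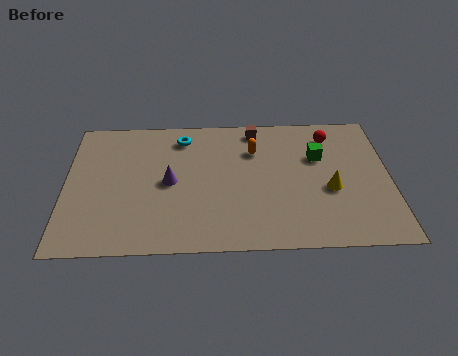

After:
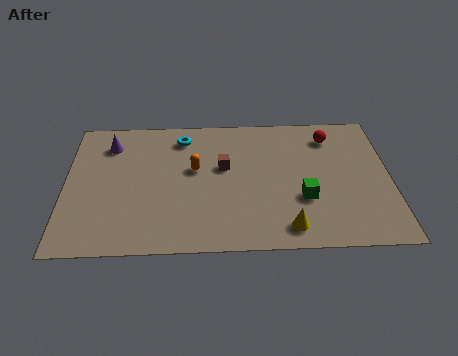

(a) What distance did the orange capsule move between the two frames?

3.2

The orange capsule moved from about (9.1, 7.0) to (6.2, 5.7), a distance of √(2.9² + 1.3²) ≈ 3.2.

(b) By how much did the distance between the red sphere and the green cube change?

+3.1

Before: roughly 1.6 units apart; after: 4.7. That's 3.1 units further apart.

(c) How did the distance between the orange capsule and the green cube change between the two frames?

+2.5

The distance was about 3.2 in the first image and 5.7 in the second, so they moved 2.5 units further apart.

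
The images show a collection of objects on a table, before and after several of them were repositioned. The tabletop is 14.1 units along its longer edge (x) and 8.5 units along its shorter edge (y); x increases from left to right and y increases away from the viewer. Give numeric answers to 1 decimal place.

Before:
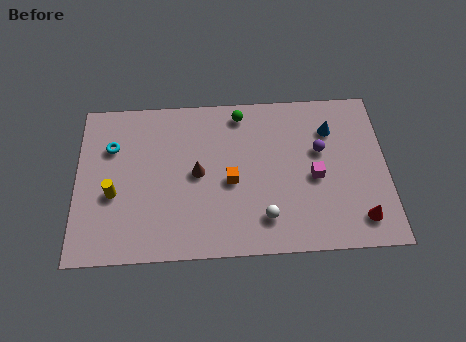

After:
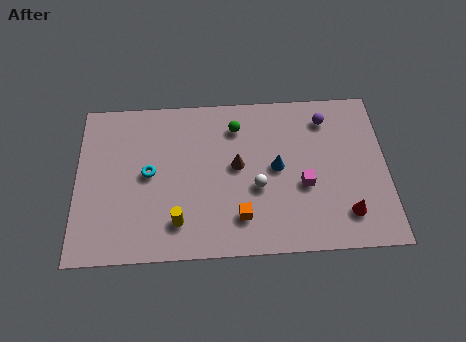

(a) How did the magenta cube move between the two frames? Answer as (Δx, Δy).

(-0.5, -0.4)

The magenta cube was at about (10.8, 3.8) and moved to about (10.3, 3.4).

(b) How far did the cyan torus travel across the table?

2.3

The cyan torus was near (1.6, 5.9) before and (3.3, 4.4) after, so it travelled √(1.7² + 1.5²) ≈ 2.3 units.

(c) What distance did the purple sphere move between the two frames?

1.7

The purple sphere was near (11.1, 5.2) before and (11.4, 6.9) after, so it travelled √(0.3² + 1.7²) ≈ 1.7 units.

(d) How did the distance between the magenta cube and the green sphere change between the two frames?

-0.4

The distance was about 4.9 in the first image and 4.5 in the second, so they moved 0.4 units closer together.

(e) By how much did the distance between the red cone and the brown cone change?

-2.2

The distance was about 7.8 in the first image and 5.6 in the second, so they moved 2.2 units closer together.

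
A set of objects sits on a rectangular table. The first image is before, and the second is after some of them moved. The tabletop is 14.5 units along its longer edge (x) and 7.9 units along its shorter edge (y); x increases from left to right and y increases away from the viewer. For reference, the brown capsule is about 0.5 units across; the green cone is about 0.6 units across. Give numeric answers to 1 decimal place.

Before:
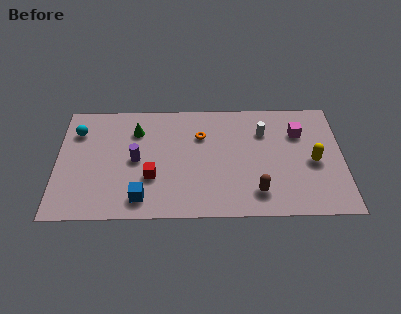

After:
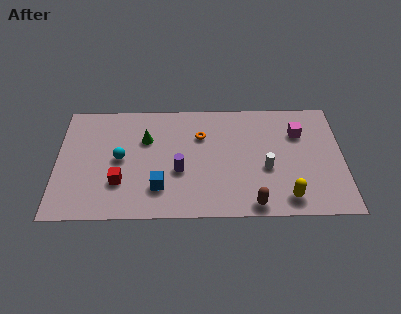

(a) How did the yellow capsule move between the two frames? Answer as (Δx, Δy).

(-1.4, -2.4)

From the two frames, the yellow capsule sits at roughly (13.0, 3.6) before and (11.6, 1.2) after.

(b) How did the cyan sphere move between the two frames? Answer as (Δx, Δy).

(2.2, -1.9)

The cyan sphere started near (1.0, 5.9) and ended near (3.2, 4.0).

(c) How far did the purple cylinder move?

2.3

The purple cylinder was near (4.0, 3.9) before and (6.2, 3.1) after, so it travelled √(2.2² + 0.8²) ≈ 2.3 units.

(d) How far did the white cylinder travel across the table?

2.5

The white cylinder was near (10.5, 5.7) before and (10.6, 3.2) after, so it travelled √(0.1² + 2.5²) ≈ 2.5 units.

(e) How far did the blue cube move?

1.1

The blue cube was near (4.3, 1.3) before and (5.2, 2.0) after, so it travelled √(0.9² + 0.7²) ≈ 1.1 units.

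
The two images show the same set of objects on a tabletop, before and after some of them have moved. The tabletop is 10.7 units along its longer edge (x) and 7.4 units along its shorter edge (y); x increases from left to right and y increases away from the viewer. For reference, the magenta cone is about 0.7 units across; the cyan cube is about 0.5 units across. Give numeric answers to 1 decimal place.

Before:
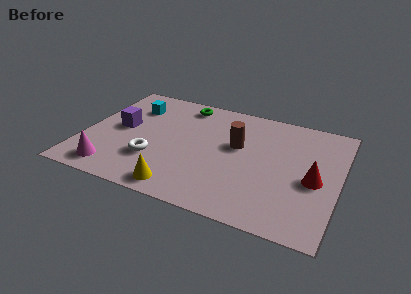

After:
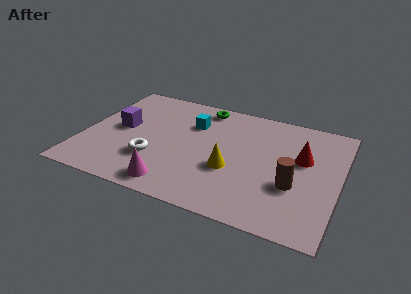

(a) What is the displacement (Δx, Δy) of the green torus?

(0.8, 0.1)

The green torus started near (3.9, 6.4) and ended near (4.7, 6.5).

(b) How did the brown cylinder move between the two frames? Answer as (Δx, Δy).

(2.5, -1.7)

From the two frames, the brown cylinder sits at roughly (6.4, 4.4) before and (8.9, 2.7) after.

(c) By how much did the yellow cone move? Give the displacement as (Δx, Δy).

(1.9, 1.9)

The yellow cone was at about (4.4, 0.9) and moved to about (6.3, 2.8).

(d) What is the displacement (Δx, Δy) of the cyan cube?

(2.6, -0.3)

The cyan cube was at about (1.8, 5.5) and moved to about (4.4, 5.2).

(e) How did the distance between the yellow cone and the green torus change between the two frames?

-1.5

Before: roughly 5.5 units apart; after: 4.0. That's 1.5 units closer together.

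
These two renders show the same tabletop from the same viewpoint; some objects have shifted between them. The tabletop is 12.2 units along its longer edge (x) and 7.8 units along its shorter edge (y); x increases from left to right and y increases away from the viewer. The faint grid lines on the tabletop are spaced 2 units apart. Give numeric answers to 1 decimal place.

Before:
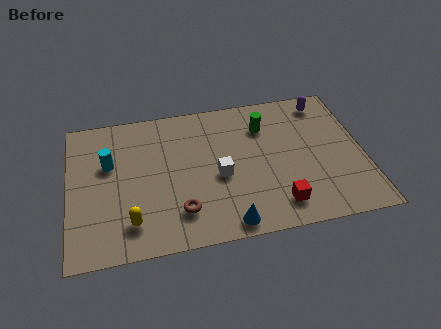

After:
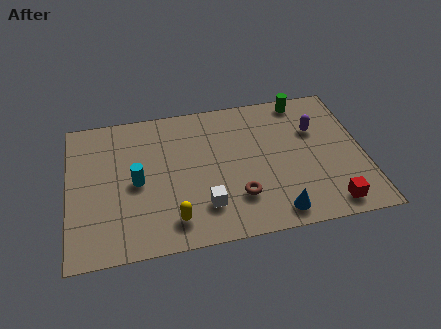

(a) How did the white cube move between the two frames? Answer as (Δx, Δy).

(-0.7, -1.5)

The white cube was at about (6.2, 3.4) and moved to about (5.5, 1.9).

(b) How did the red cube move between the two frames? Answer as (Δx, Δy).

(2.1, -0.4)

From the two frames, the red cube sits at roughly (8.5, 1.4) before and (10.6, 1.0) after.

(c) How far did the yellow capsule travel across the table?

1.7

The yellow capsule was near (2.5, 1.6) before and (4.2, 1.4) after, so it travelled √(1.7² + 0.2²) ≈ 1.7 units.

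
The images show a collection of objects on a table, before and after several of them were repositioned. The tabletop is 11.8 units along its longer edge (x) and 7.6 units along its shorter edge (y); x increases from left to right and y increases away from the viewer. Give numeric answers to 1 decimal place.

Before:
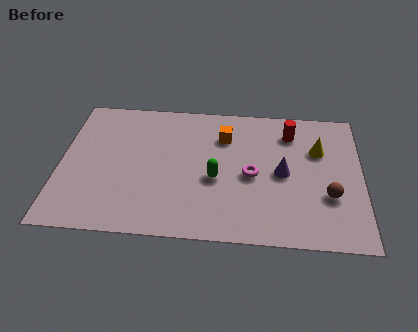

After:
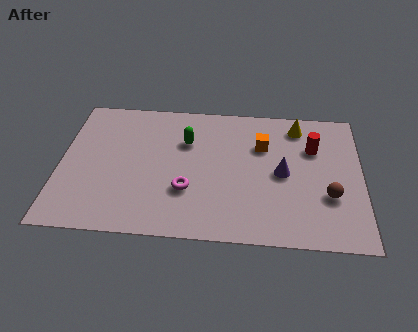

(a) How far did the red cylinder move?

1.2

The red cylinder was near (9.0, 6.0) before and (9.9, 5.2) after, so it travelled √(0.9² + 0.8²) ≈ 1.2 units.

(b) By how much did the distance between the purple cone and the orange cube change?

-1.3

Before: roughly 3.0 units apart; after: 1.7. That's 1.3 units closer together.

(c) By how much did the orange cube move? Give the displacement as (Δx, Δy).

(1.5, -0.4)

The orange cube was at about (6.4, 5.6) and moved to about (7.9, 5.2).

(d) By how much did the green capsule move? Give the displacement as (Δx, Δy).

(-1.2, 2.0)

The green capsule was at about (6.1, 3.2) and moved to about (4.9, 5.2).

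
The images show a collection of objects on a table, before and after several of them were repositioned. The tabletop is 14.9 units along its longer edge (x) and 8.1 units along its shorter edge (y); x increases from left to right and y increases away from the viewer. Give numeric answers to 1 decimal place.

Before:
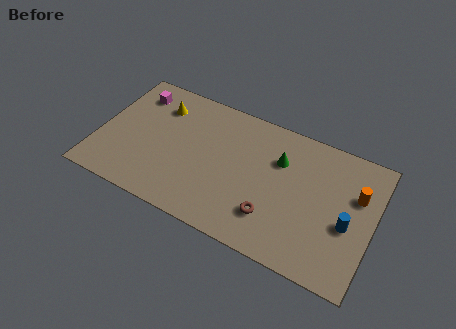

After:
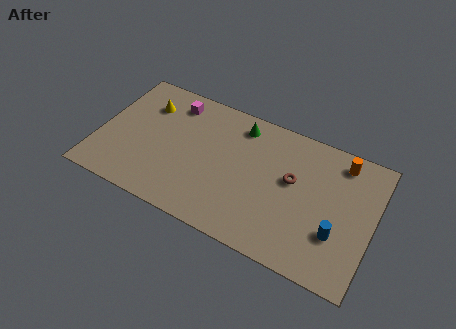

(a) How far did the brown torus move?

2.7

From (9.7, 2.1) to (10.5, 4.7), the brown torus covered √(0.8² + 2.6²) ≈ 2.7 units.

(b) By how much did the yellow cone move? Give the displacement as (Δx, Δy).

(-0.7, -0.2)

From the two frames, the yellow cone sits at roughly (3.0, 6.2) before and (2.3, 6.0) after.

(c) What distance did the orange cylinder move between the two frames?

1.9

The orange cylinder moved from about (13.9, 5.3) to (12.9, 6.9), a distance of √(1.0² + 1.6²) ≈ 1.9.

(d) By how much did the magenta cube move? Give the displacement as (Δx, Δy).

(2.1, 0.2)

The magenta cube was at about (1.6, 6.5) and moved to about (3.7, 6.7).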